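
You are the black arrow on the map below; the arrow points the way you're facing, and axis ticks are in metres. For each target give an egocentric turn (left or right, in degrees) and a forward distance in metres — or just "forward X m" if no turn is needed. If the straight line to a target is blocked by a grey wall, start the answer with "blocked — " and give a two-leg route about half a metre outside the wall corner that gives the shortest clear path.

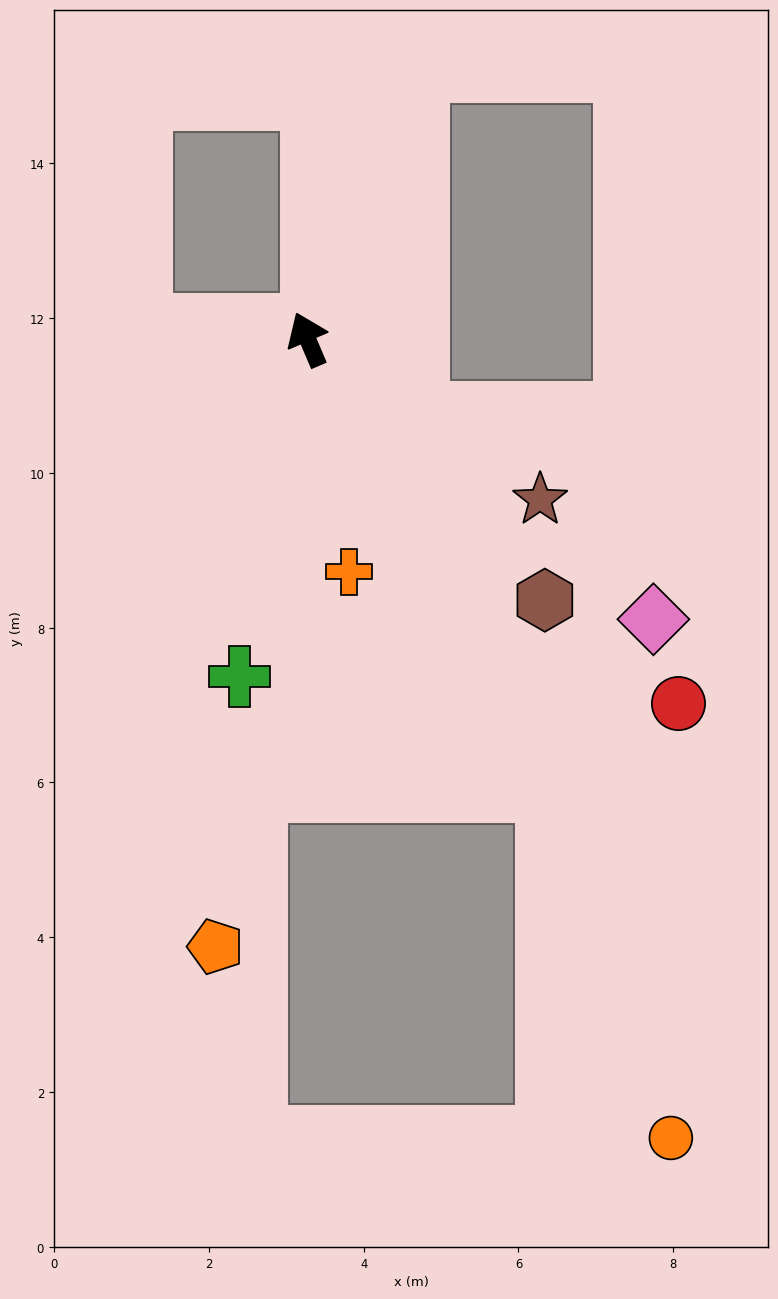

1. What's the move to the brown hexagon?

turn right 161°, forward 4.6 m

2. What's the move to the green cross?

turn left 146°, forward 4.4 m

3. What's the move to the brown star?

turn right 148°, forward 3.6 m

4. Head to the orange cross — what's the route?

turn left 167°, forward 3.0 m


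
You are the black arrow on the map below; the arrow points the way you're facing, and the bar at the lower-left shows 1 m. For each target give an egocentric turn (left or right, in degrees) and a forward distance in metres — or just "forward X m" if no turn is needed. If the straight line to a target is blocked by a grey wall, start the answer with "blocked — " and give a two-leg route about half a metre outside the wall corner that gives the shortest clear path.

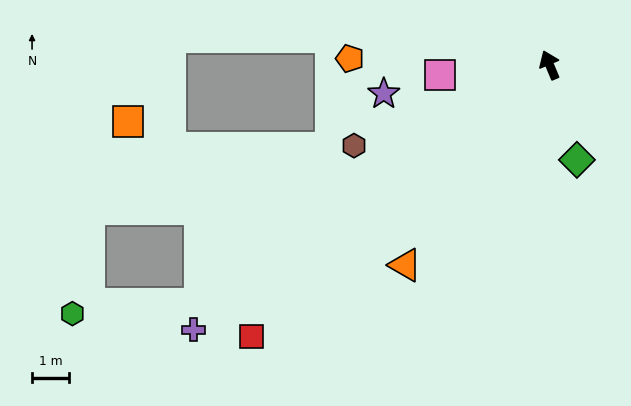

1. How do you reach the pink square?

turn left 73°, forward 3.0 m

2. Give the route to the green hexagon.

blocked — turn left 102°, forward 11.4 m, then turn right 30°, forward 3.4 m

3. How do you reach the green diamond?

turn left 173°, forward 2.7 m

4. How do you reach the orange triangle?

turn left 121°, forward 6.7 m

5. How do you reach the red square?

turn left 110°, forward 10.9 m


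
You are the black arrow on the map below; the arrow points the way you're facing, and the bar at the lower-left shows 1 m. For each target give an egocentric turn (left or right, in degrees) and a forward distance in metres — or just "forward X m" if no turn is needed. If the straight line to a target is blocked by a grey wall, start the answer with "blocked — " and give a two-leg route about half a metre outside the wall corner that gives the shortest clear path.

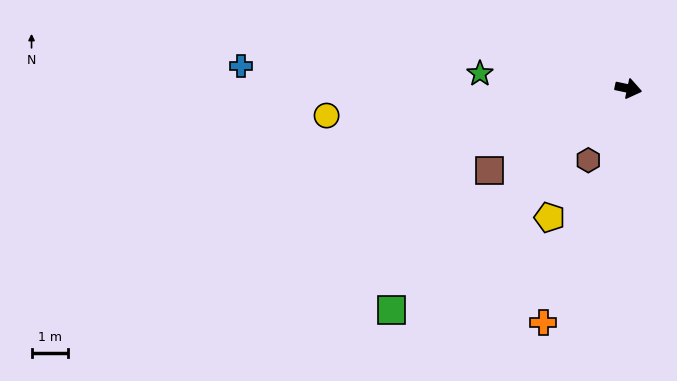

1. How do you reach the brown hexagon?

turn right 107°, forward 2.3 m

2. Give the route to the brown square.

turn right 138°, forward 4.5 m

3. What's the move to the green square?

turn right 125°, forward 9.0 m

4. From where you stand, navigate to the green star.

turn right 174°, forward 4.1 m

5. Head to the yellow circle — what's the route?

turn right 163°, forward 8.4 m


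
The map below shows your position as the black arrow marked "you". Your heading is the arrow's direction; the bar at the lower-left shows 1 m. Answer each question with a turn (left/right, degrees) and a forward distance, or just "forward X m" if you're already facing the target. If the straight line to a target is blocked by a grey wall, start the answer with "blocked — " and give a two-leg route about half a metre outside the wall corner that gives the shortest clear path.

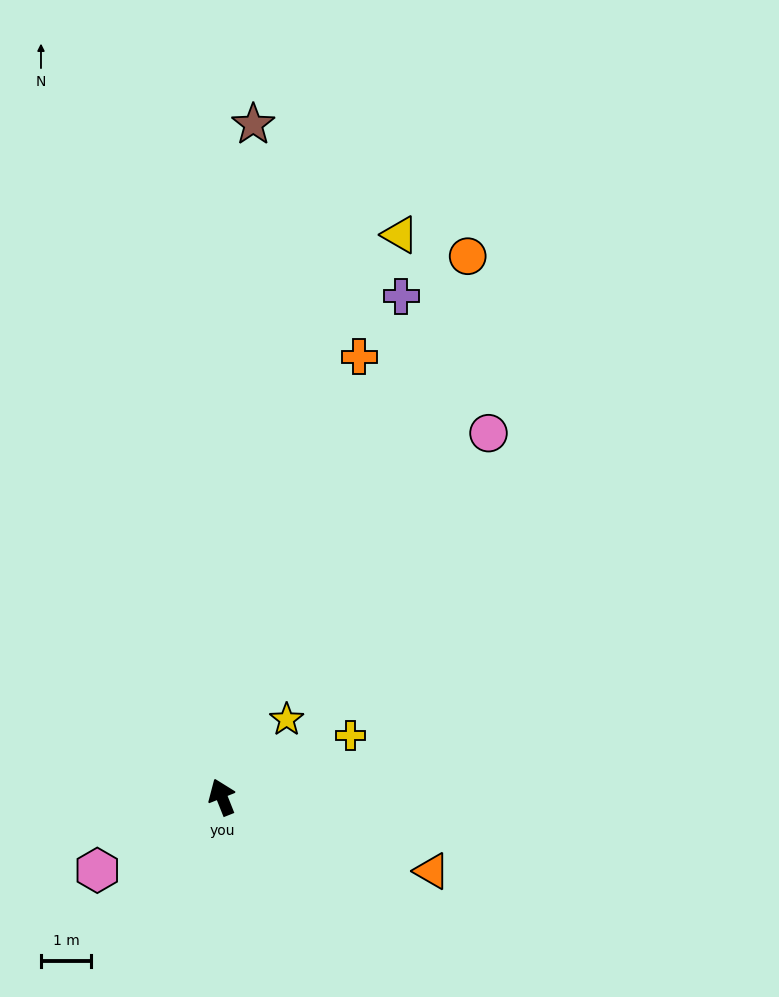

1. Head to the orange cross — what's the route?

turn right 39°, forward 9.3 m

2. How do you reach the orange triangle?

turn right 131°, forward 4.5 m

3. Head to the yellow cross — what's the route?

turn right 86°, forward 2.9 m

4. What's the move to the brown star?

turn right 24°, forward 13.5 m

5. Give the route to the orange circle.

turn right 46°, forward 11.9 m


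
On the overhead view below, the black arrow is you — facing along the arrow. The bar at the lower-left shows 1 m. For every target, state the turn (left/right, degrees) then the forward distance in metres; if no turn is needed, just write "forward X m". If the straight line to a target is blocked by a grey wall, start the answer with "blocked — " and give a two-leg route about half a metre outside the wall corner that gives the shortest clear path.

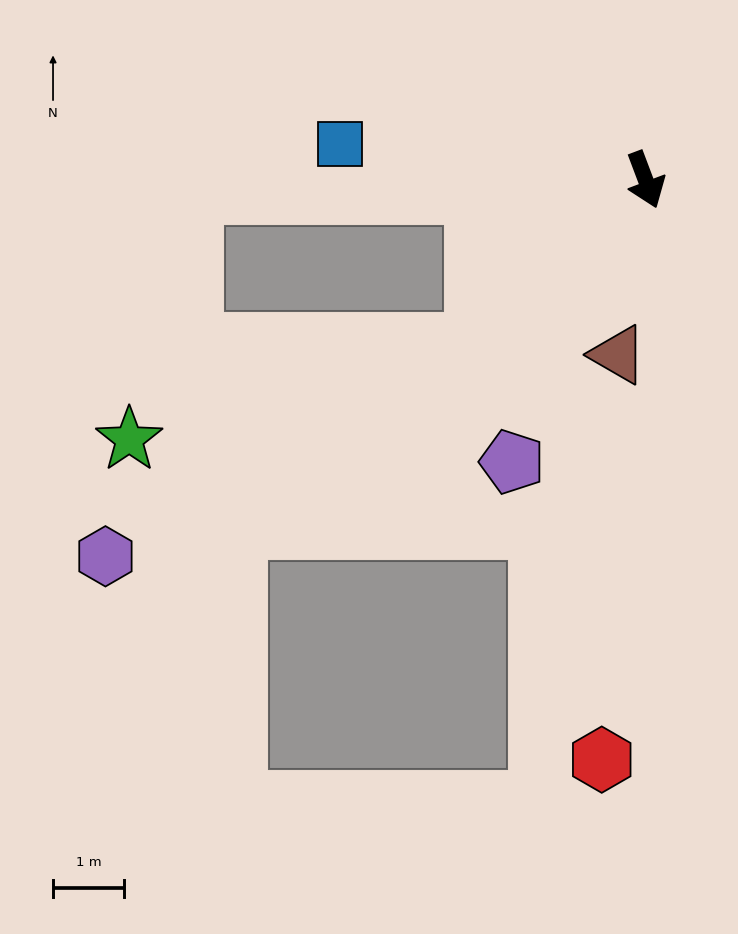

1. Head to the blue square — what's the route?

turn right 117°, forward 4.3 m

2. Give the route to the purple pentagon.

turn right 46°, forward 4.4 m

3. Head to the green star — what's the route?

blocked — turn right 67°, forward 3.3 m, then turn right 28°, forward 5.1 m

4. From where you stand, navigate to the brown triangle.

turn right 30°, forward 2.5 m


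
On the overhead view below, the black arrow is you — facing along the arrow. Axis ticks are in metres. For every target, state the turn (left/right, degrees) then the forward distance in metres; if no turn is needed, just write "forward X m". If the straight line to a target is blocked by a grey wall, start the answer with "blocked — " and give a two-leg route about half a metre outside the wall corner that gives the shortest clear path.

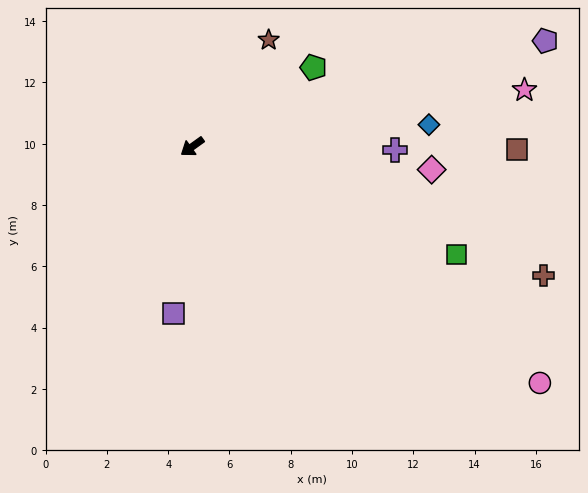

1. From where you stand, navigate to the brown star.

turn right 161°, forward 4.3 m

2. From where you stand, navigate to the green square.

turn left 122°, forward 9.3 m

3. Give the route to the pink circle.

turn left 110°, forward 13.7 m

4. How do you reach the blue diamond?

turn left 150°, forward 7.8 m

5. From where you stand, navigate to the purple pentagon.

turn left 161°, forward 12.0 m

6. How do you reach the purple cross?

turn left 143°, forward 6.6 m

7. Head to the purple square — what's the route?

turn left 48°, forward 5.5 m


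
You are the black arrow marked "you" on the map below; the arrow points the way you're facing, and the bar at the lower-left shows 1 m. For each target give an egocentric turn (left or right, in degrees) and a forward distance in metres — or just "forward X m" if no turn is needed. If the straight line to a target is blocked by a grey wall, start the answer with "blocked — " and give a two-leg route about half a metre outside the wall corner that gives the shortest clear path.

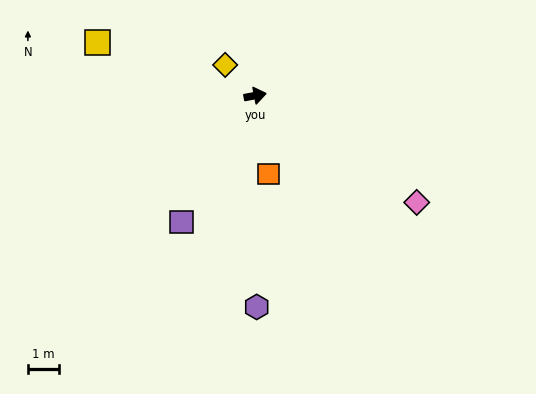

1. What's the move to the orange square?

turn right 91°, forward 2.6 m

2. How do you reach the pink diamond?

turn right 44°, forward 6.3 m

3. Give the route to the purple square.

turn right 131°, forward 4.7 m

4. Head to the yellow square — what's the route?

turn left 150°, forward 5.4 m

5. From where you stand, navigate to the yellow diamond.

turn left 124°, forward 1.4 m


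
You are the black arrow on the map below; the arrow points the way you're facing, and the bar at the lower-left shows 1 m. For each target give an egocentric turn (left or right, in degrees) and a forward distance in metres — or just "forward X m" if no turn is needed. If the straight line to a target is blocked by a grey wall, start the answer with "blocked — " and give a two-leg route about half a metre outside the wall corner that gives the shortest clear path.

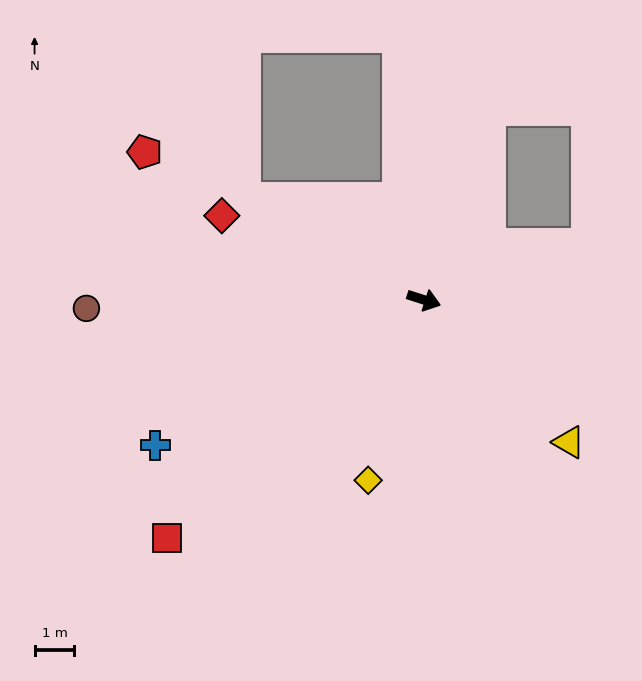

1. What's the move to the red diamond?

turn left 175°, forward 5.5 m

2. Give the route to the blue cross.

turn right 134°, forward 7.7 m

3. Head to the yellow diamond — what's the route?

turn right 89°, forward 4.7 m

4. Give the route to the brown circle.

turn right 161°, forward 8.5 m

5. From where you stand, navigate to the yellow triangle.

turn right 27°, forward 5.1 m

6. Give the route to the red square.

turn right 119°, forward 8.8 m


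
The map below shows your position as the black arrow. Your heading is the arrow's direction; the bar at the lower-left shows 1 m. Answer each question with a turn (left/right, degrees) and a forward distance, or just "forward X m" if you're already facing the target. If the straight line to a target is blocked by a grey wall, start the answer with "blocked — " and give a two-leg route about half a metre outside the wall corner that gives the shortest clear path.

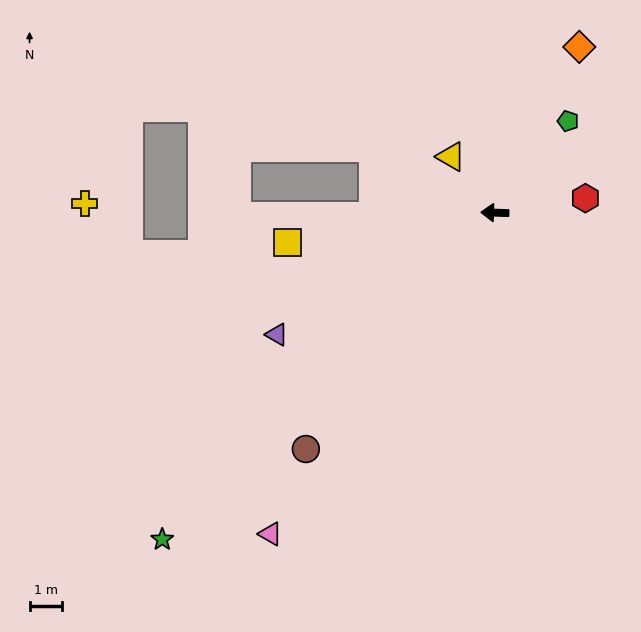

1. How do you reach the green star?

turn left 46°, forward 14.3 m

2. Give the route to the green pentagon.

turn right 127°, forward 3.6 m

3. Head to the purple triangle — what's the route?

turn left 31°, forward 7.7 m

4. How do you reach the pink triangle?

turn left 57°, forward 12.0 m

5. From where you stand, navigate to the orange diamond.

turn right 115°, forward 5.7 m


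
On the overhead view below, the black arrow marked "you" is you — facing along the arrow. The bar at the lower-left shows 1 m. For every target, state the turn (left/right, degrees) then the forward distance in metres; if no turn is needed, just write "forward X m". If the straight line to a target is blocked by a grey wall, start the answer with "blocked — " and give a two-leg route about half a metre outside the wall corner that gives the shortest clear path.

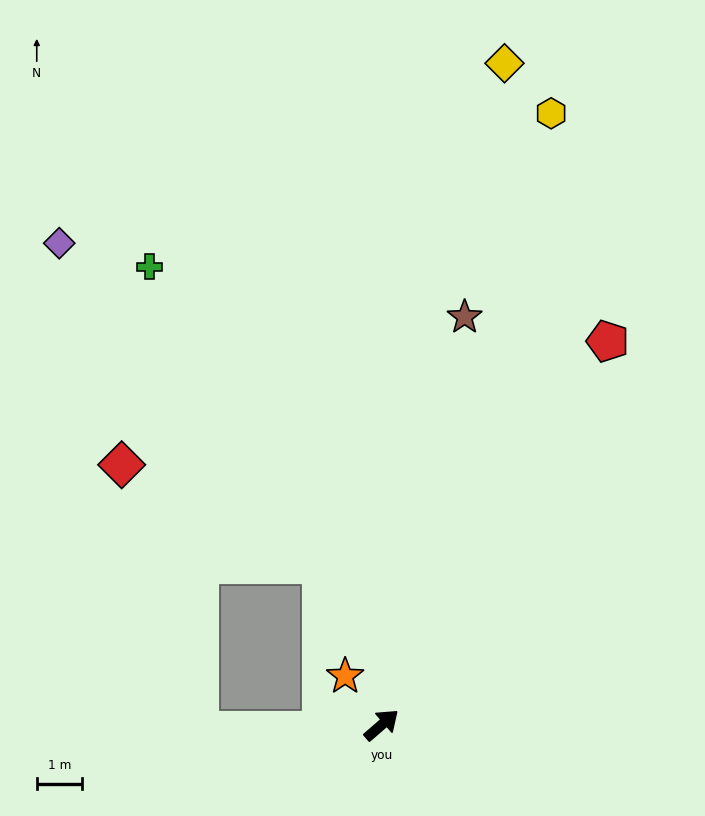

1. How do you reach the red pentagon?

turn left 19°, forward 9.9 m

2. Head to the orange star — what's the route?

turn left 86°, forward 1.3 m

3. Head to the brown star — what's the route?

turn left 38°, forward 9.2 m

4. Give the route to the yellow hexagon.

turn left 34°, forward 14.1 m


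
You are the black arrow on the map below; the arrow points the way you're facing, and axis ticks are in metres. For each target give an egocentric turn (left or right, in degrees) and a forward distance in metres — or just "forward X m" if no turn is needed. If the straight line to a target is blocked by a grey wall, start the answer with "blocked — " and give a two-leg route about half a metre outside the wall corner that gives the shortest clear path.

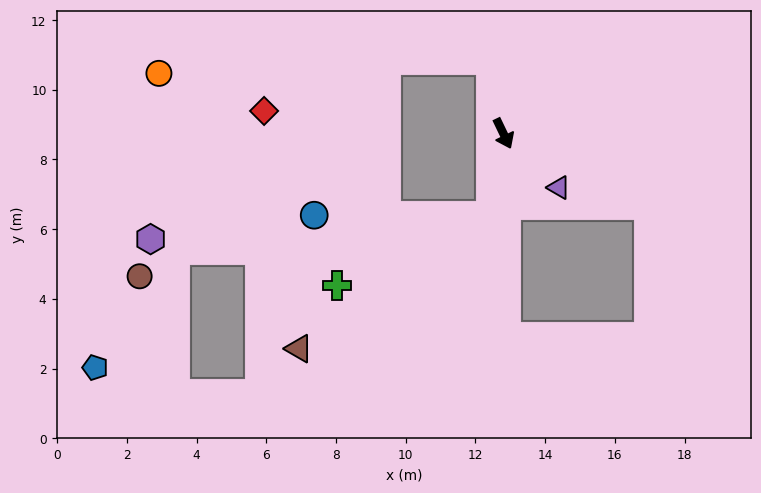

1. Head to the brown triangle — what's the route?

blocked — turn right 34°, forward 2.4 m, then turn right 47°, forward 6.7 m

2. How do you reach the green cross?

blocked — turn right 34°, forward 2.4 m, then turn right 57°, forward 4.8 m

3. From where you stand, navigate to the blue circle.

blocked — turn right 34°, forward 2.4 m, then turn right 82°, forward 5.1 m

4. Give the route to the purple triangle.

turn left 20°, forward 2.2 m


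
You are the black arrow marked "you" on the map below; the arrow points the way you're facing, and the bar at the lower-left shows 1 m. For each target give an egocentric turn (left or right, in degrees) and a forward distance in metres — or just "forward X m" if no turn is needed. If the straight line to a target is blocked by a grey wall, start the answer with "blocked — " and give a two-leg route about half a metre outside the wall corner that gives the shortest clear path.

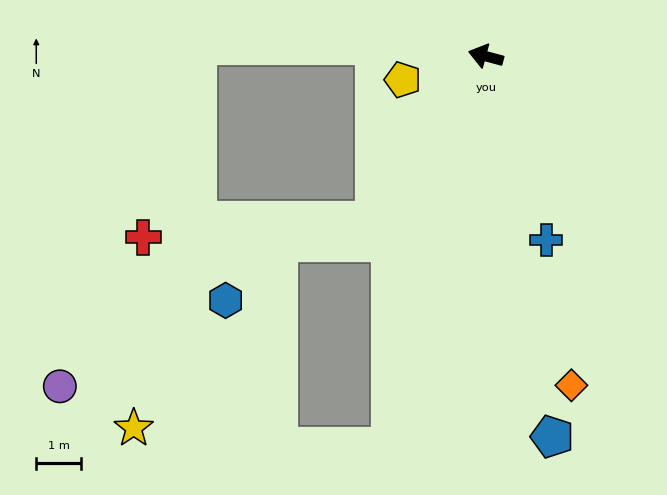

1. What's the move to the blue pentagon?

turn left 115°, forward 8.5 m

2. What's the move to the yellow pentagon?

turn left 31°, forward 1.9 m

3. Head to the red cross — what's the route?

blocked — turn left 71°, forward 4.4 m, then turn right 52°, forward 5.1 m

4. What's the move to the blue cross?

turn left 123°, forward 4.3 m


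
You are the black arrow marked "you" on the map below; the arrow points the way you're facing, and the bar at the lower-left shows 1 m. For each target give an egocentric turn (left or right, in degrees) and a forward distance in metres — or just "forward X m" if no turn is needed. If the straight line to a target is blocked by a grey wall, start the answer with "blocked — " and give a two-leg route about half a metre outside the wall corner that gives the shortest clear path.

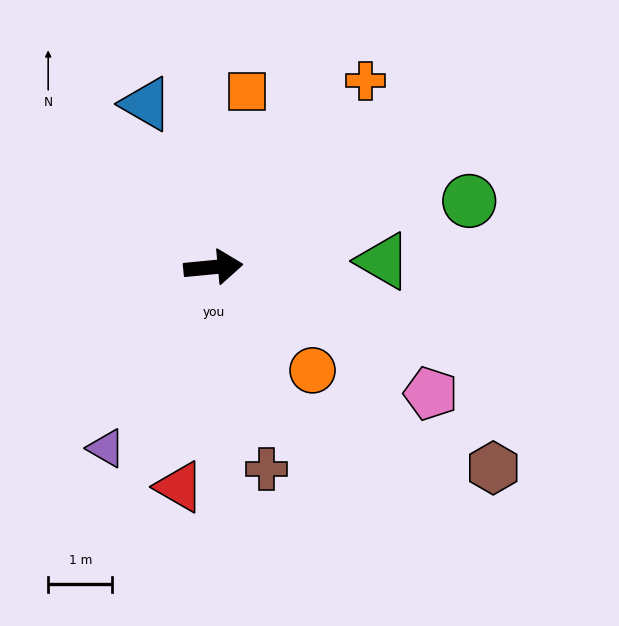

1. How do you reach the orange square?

turn left 74°, forward 2.8 m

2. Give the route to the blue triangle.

turn left 107°, forward 2.8 m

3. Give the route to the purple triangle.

turn right 126°, forward 3.3 m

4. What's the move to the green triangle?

turn right 3°, forward 2.7 m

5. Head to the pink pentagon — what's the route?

turn right 36°, forward 3.9 m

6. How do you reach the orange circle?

turn right 52°, forward 2.2 m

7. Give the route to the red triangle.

turn right 104°, forward 3.5 m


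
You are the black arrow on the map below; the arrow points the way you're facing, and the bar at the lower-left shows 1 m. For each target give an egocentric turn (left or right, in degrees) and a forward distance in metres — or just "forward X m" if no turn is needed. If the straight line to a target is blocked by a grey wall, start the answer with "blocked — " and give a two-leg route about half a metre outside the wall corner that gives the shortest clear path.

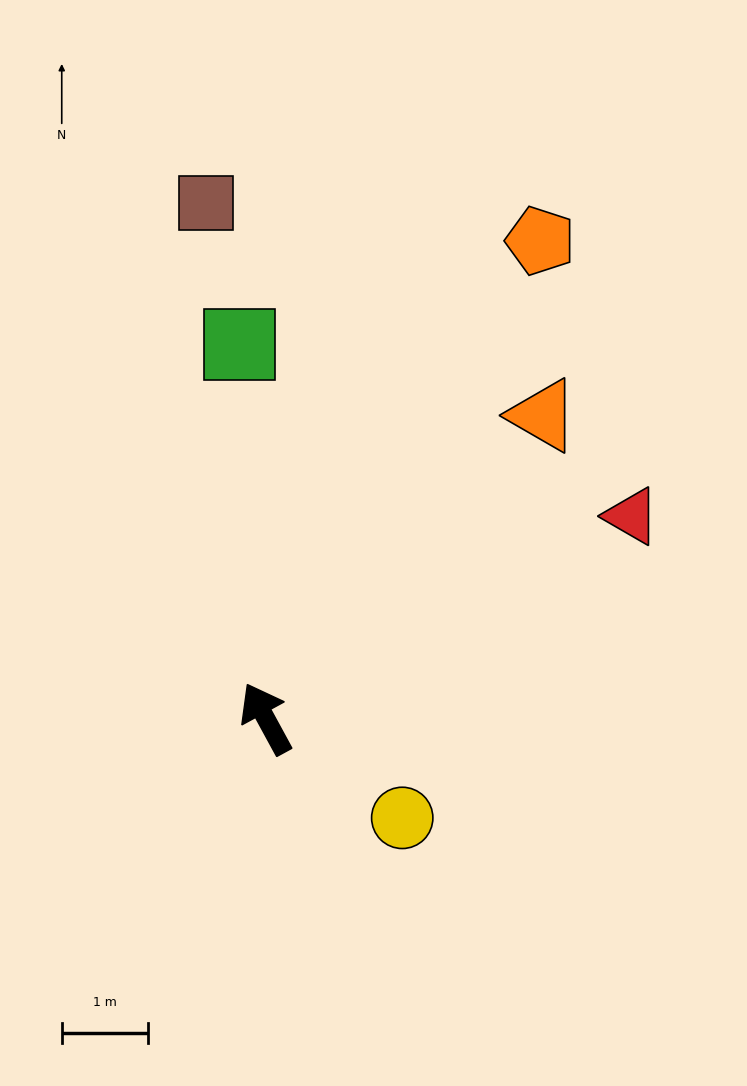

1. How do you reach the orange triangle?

turn right 71°, forward 4.8 m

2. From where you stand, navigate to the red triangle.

turn right 90°, forward 4.8 m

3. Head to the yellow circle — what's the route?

turn right 155°, forward 2.0 m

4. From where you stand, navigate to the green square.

turn right 25°, forward 4.3 m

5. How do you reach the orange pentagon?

turn right 58°, forward 6.4 m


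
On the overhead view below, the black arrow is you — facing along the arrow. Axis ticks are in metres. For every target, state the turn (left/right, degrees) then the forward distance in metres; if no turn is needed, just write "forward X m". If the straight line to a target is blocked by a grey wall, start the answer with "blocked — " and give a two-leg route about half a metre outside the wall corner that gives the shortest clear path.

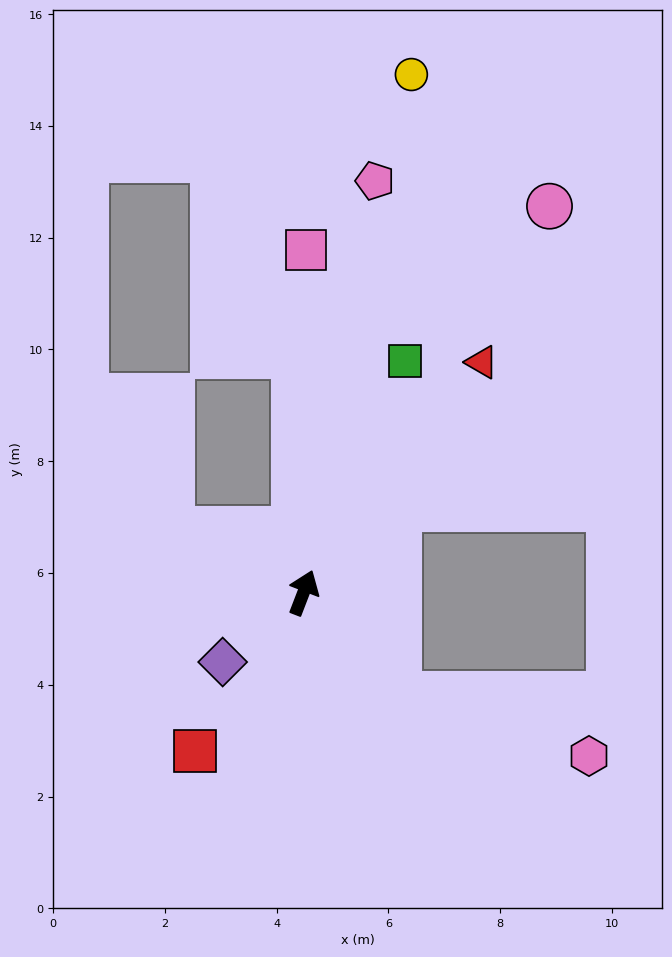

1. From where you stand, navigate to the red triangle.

turn right 17°, forward 5.2 m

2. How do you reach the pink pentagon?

turn left 11°, forward 7.5 m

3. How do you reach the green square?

turn right 3°, forward 4.5 m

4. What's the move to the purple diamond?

turn left 152°, forward 1.9 m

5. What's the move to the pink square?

turn left 21°, forward 6.1 m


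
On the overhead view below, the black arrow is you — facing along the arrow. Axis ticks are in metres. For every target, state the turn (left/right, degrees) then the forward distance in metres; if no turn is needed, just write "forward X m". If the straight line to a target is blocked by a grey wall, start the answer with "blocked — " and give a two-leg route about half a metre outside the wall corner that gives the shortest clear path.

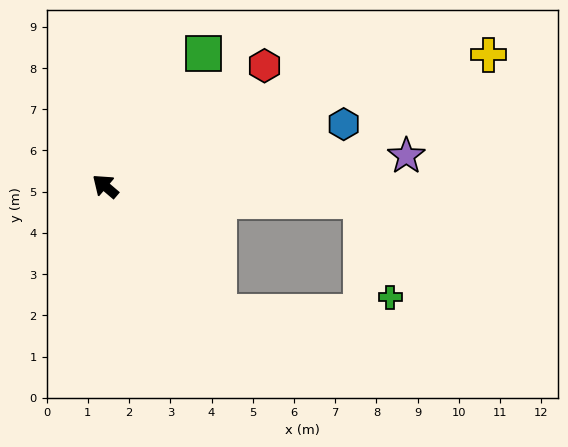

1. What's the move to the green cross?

blocked — turn right 143°, forward 6.2 m, then turn right 70°, forward 2.4 m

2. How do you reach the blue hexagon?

turn right 125°, forward 6.0 m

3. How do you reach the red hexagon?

turn right 103°, forward 4.8 m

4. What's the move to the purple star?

turn right 134°, forward 7.3 m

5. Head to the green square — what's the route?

turn right 86°, forward 4.0 m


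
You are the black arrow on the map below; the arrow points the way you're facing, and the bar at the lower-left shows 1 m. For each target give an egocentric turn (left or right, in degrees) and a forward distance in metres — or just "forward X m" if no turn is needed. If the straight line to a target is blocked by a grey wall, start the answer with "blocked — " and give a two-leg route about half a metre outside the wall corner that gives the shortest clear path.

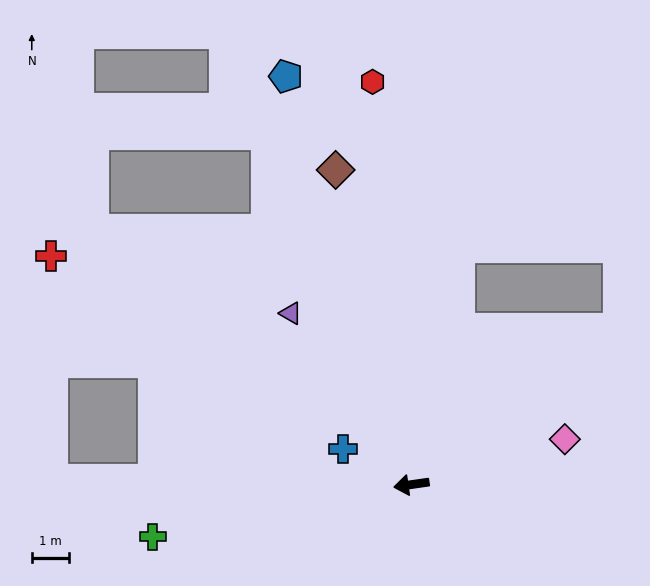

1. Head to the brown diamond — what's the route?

turn right 85°, forward 8.7 m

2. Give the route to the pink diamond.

turn right 172°, forward 4.3 m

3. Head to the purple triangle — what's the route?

turn right 63°, forward 5.6 m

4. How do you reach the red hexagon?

turn right 93°, forward 10.8 m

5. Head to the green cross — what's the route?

turn left 3°, forward 7.1 m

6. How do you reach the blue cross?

turn right 36°, forward 2.1 m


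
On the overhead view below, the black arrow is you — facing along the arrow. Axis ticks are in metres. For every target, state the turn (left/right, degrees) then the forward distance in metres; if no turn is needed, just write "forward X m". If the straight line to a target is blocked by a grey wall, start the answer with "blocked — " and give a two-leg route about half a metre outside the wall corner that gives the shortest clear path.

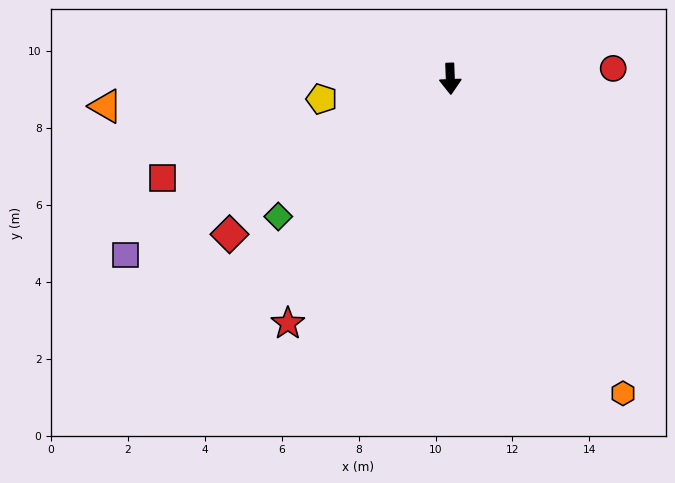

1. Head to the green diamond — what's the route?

turn right 53°, forward 5.7 m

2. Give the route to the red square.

turn right 73°, forward 7.9 m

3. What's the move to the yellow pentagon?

turn right 83°, forward 3.4 m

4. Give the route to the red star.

turn right 36°, forward 7.6 m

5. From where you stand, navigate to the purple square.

turn right 64°, forward 9.6 m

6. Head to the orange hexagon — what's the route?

turn left 27°, forward 9.3 m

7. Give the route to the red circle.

turn left 92°, forward 4.2 m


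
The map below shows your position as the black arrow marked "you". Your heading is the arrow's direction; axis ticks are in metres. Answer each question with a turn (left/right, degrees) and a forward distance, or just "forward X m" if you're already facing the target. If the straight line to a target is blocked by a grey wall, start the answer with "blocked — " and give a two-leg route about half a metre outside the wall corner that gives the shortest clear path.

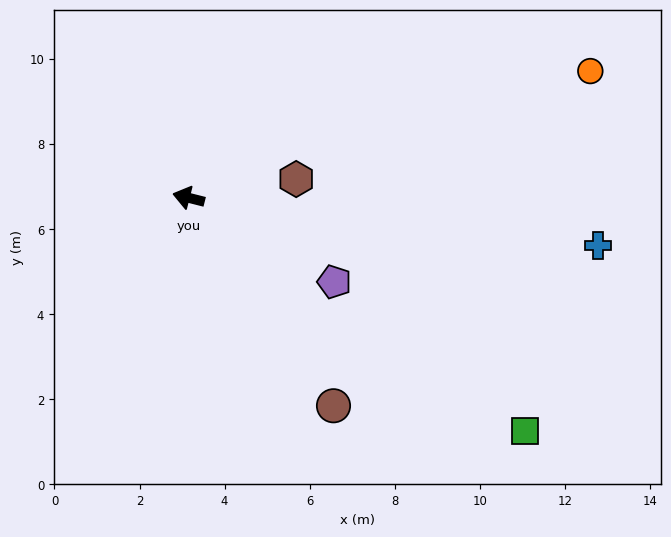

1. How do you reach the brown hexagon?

turn right 156°, forward 2.6 m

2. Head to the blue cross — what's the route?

turn right 172°, forward 9.7 m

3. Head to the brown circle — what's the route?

turn left 139°, forward 6.0 m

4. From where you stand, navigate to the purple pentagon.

turn left 164°, forward 4.0 m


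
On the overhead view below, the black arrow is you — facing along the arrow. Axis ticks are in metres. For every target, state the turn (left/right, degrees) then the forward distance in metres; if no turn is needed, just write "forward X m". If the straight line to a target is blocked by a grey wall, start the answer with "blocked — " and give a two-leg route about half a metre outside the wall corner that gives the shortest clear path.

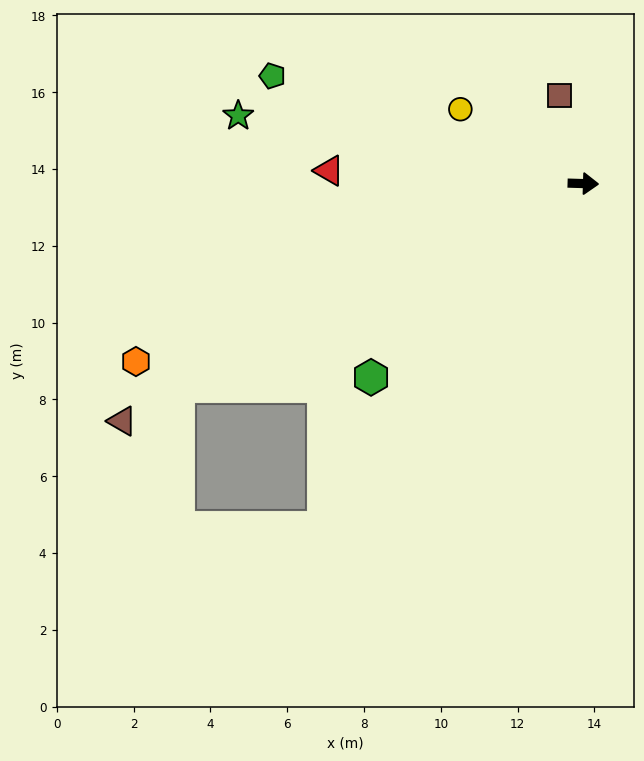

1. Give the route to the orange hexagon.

turn right 157°, forward 12.5 m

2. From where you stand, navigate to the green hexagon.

turn right 136°, forward 7.5 m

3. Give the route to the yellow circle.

turn left 151°, forward 3.7 m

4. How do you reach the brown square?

turn left 107°, forward 2.4 m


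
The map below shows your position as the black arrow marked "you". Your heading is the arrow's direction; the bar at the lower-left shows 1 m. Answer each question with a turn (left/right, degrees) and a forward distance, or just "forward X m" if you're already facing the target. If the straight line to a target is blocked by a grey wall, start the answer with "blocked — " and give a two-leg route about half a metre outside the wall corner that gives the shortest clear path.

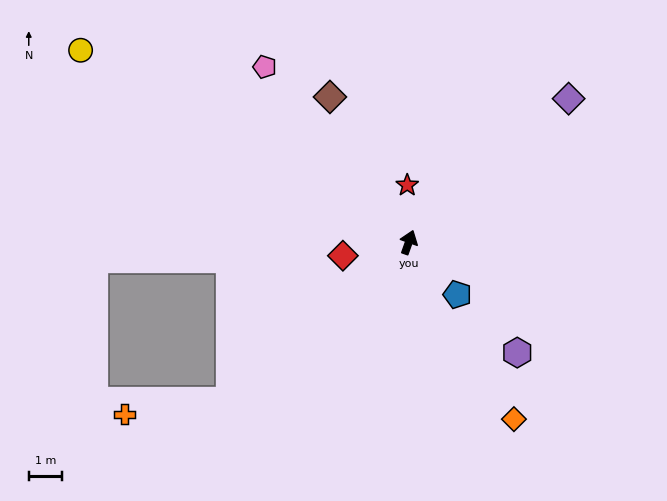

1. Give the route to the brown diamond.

turn left 48°, forward 5.0 m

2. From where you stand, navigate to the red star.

turn left 21°, forward 1.7 m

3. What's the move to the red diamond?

turn left 121°, forward 2.0 m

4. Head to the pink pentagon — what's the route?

turn left 59°, forward 6.9 m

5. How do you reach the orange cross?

blocked — turn left 151°, forward 7.2 m, then turn right 34°, forward 3.2 m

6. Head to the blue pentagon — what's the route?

turn right 118°, forward 2.2 m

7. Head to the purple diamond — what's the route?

turn right 28°, forward 6.5 m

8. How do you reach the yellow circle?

turn left 79°, forward 11.5 m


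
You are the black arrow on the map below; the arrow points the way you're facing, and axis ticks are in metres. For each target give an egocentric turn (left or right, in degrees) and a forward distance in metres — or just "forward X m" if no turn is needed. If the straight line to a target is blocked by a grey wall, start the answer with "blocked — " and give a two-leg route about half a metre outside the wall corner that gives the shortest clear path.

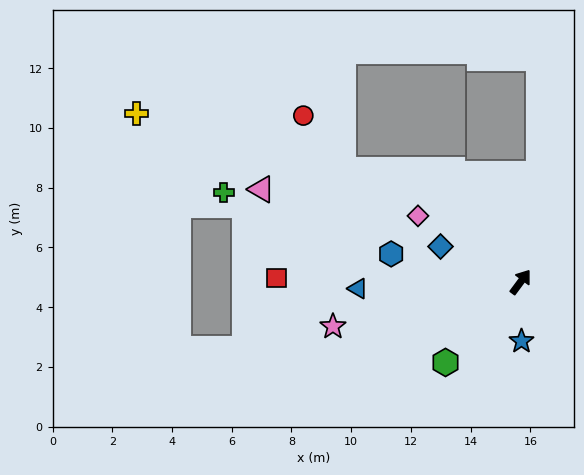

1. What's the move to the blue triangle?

turn left 129°, forward 5.5 m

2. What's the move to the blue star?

turn right 143°, forward 2.0 m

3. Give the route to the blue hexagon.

turn left 114°, forward 4.4 m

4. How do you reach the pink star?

turn left 140°, forward 6.5 m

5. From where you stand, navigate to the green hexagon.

turn left 174°, forward 3.7 m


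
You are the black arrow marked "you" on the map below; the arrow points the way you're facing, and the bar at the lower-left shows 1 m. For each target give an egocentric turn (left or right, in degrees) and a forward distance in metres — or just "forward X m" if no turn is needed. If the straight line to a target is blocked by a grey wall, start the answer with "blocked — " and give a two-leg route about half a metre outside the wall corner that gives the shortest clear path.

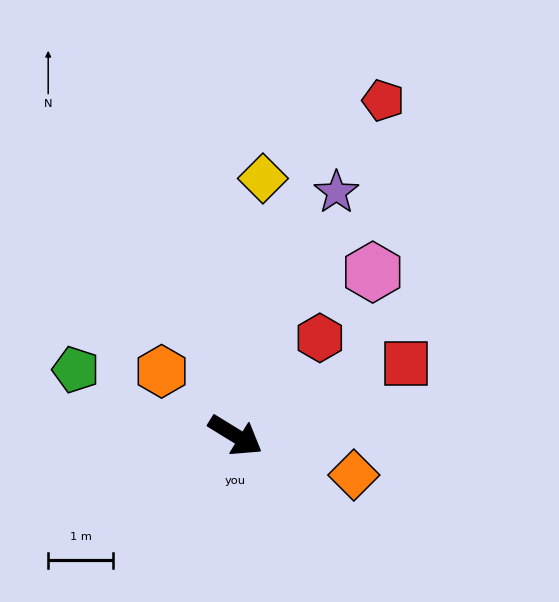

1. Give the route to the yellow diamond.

turn left 116°, forward 4.0 m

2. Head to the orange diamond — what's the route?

turn left 13°, forward 1.9 m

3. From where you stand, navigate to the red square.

turn left 55°, forward 2.8 m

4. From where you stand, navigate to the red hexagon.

turn left 81°, forward 2.0 m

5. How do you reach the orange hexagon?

turn left 171°, forward 1.5 m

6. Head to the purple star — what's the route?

turn left 99°, forward 4.0 m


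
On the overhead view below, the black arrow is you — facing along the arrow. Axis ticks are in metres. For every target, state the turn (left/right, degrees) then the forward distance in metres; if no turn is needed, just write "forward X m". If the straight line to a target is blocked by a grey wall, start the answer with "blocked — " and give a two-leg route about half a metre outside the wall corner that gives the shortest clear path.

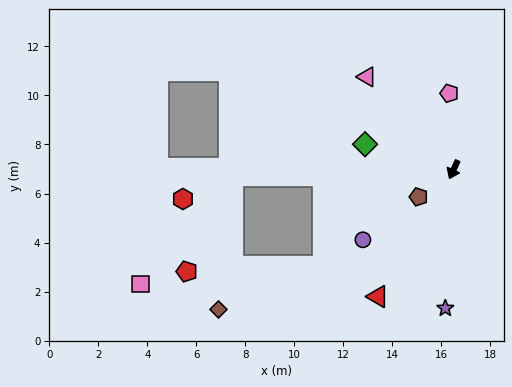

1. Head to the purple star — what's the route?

turn left 21°, forward 5.7 m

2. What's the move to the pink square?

blocked — turn right 64°, forward 9.0 m, then turn left 48°, forward 5.8 m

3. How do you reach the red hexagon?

blocked — turn right 64°, forward 9.0 m, then turn left 24°, forward 2.2 m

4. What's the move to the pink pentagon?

turn right 152°, forward 3.1 m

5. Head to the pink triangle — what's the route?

turn right 112°, forward 5.2 m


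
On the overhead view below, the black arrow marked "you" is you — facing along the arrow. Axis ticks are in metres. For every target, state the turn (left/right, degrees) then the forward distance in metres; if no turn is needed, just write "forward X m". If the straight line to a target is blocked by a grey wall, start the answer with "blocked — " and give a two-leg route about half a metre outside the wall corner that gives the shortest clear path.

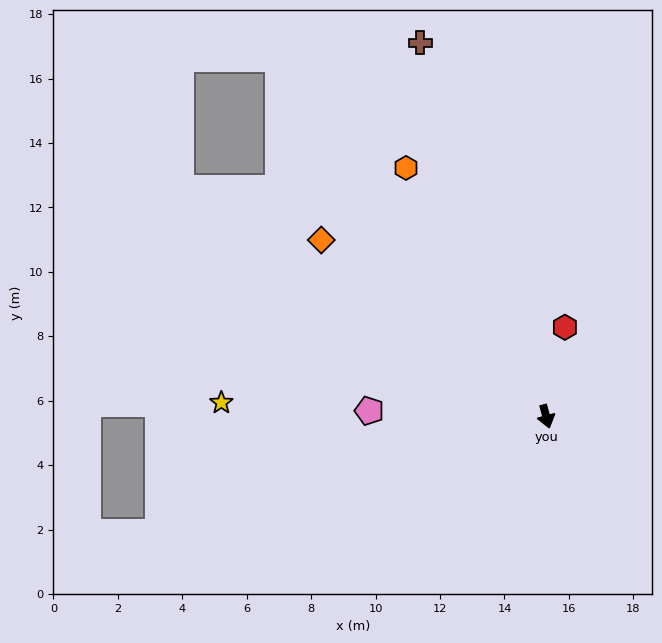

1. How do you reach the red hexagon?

turn left 153°, forward 2.8 m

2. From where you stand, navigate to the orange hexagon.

turn right 166°, forward 8.9 m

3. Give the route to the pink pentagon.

turn right 107°, forward 5.5 m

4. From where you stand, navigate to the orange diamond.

turn right 143°, forward 8.9 m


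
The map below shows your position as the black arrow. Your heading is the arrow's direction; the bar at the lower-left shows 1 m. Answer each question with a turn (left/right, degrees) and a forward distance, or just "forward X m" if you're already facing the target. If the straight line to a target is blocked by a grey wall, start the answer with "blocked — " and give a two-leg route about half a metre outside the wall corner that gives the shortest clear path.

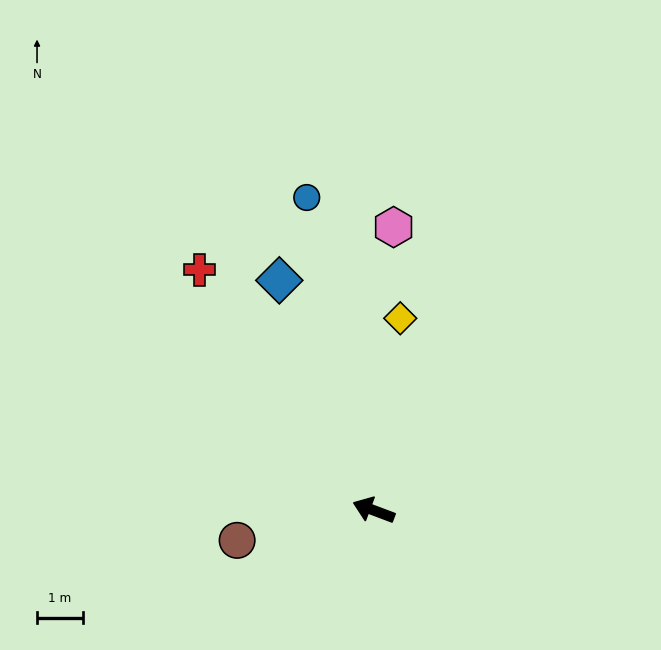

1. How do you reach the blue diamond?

turn right 47°, forward 5.4 m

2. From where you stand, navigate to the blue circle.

turn right 57°, forward 7.0 m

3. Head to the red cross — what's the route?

turn right 33°, forward 6.5 m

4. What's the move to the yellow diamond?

turn right 77°, forward 4.2 m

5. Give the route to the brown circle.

turn left 33°, forward 3.1 m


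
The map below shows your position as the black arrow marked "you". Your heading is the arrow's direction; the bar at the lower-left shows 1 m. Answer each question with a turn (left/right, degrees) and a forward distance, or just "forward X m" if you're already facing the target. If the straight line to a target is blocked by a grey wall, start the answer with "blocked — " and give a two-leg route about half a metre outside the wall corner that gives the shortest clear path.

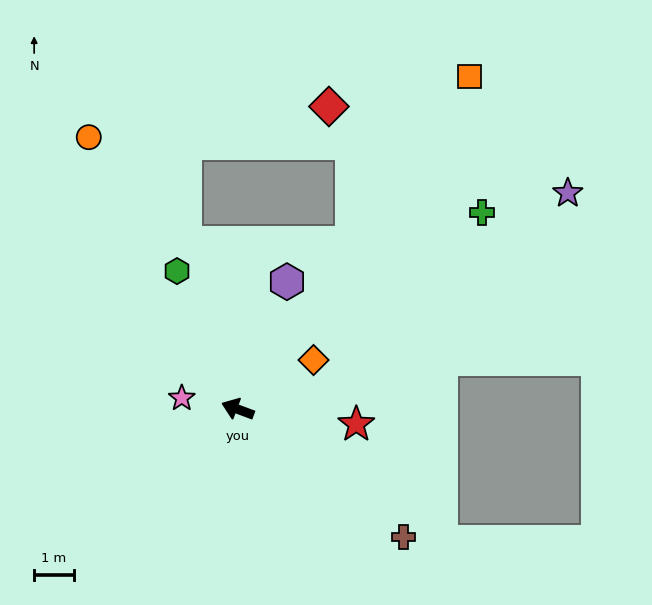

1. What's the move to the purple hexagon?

turn right 91°, forward 3.5 m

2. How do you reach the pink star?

turn left 9°, forward 1.4 m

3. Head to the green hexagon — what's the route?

turn right 46°, forward 3.8 m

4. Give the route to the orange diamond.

turn right 127°, forward 2.3 m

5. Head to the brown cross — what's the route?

turn left 163°, forward 5.3 m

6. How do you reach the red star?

turn right 167°, forward 3.0 m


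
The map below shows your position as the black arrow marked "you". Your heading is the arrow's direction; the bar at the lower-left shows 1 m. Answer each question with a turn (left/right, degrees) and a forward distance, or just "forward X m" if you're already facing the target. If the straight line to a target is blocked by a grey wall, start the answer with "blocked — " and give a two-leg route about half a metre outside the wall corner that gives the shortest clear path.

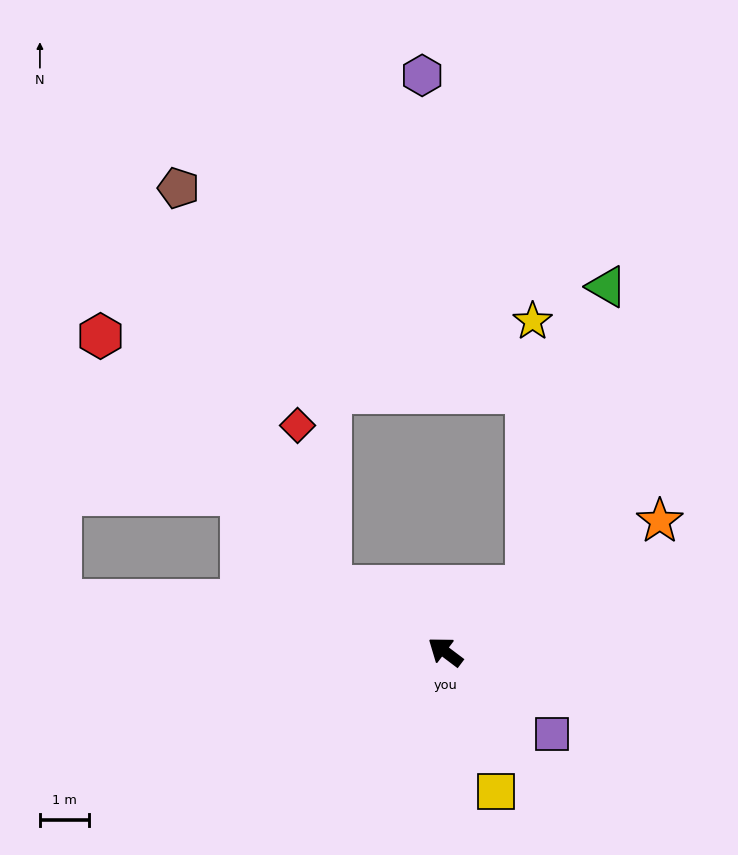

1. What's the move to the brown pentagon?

blocked — turn left 7°, forward 2.7 m, then turn right 39°, forward 8.7 m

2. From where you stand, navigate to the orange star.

turn right 112°, forward 5.1 m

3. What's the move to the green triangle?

blocked — turn right 104°, forward 2.1 m, then turn left 36°, forward 6.3 m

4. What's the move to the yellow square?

turn left 147°, forward 3.0 m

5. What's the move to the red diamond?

blocked — turn left 7°, forward 2.7 m, then turn right 48°, forward 3.3 m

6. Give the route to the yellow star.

blocked — turn right 104°, forward 2.1 m, then turn left 50°, forward 5.4 m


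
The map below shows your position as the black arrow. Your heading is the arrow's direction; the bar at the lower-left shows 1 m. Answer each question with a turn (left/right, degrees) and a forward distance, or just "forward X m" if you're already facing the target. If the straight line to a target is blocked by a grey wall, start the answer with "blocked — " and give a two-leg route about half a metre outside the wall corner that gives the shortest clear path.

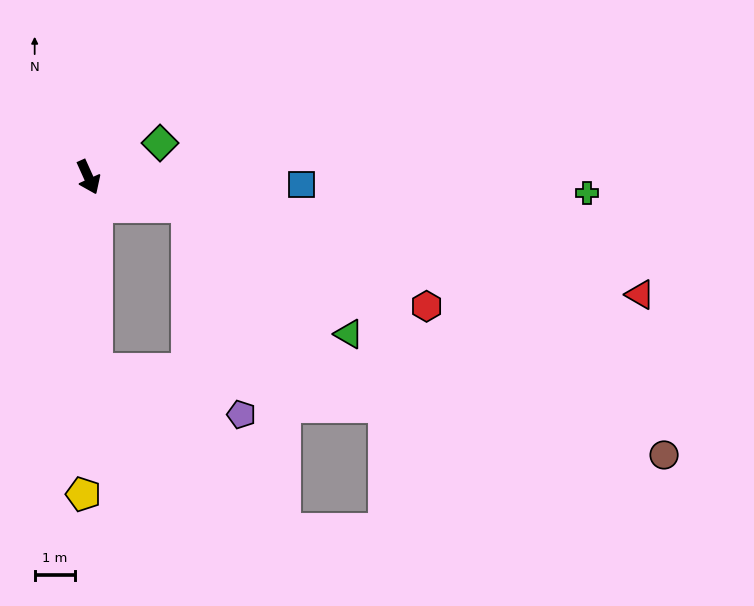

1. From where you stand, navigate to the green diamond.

turn left 91°, forward 2.0 m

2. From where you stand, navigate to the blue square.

turn left 64°, forward 5.3 m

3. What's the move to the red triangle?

turn left 54°, forward 14.0 m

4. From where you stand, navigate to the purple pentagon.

blocked — turn left 50°, forward 2.6 m, then turn right 60°, forward 5.4 m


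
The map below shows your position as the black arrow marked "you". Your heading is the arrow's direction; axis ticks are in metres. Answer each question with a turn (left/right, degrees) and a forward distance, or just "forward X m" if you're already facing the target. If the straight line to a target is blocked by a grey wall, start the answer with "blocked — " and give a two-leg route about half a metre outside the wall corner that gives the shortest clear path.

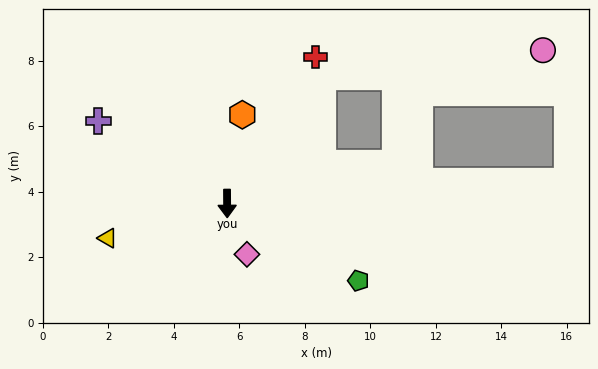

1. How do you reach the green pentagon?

turn left 59°, forward 4.6 m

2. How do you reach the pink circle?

blocked — turn left 143°, forward 4.8 m, then turn right 47°, forward 6.8 m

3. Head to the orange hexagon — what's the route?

turn left 170°, forward 2.8 m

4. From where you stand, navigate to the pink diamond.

turn left 21°, forward 1.7 m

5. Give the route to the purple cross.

turn right 123°, forward 4.7 m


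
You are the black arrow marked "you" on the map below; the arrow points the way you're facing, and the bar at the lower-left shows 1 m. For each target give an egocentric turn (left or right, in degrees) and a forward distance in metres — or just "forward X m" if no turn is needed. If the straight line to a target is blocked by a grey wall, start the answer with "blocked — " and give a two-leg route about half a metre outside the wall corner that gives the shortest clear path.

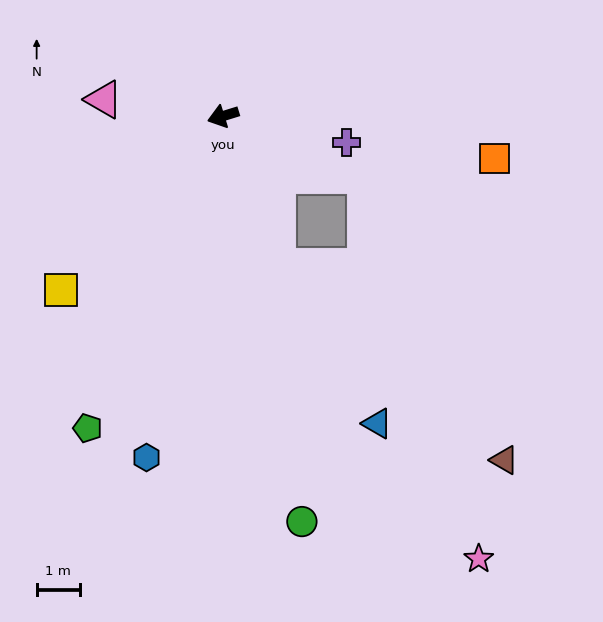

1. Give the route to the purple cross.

turn left 151°, forward 2.9 m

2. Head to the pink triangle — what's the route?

turn right 25°, forward 2.8 m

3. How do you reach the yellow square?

turn left 30°, forward 5.5 m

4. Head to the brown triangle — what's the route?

blocked — turn left 93°, forward 3.7 m, then turn left 29°, forward 6.9 m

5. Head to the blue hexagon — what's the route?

turn left 60°, forward 8.1 m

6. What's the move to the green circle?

turn left 84°, forward 9.6 m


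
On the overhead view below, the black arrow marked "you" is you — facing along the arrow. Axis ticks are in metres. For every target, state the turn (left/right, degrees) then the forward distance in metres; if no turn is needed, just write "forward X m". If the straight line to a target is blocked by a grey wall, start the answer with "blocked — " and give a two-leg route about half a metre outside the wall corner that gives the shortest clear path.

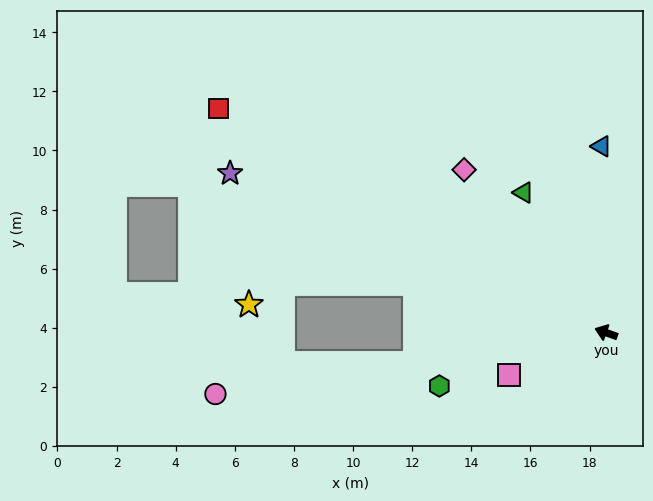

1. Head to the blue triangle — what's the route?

turn right 69°, forward 6.3 m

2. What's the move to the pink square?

turn left 43°, forward 3.6 m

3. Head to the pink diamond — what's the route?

turn right 29°, forward 7.3 m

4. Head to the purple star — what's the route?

turn right 3°, forward 13.8 m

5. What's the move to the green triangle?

turn right 40°, forward 5.5 m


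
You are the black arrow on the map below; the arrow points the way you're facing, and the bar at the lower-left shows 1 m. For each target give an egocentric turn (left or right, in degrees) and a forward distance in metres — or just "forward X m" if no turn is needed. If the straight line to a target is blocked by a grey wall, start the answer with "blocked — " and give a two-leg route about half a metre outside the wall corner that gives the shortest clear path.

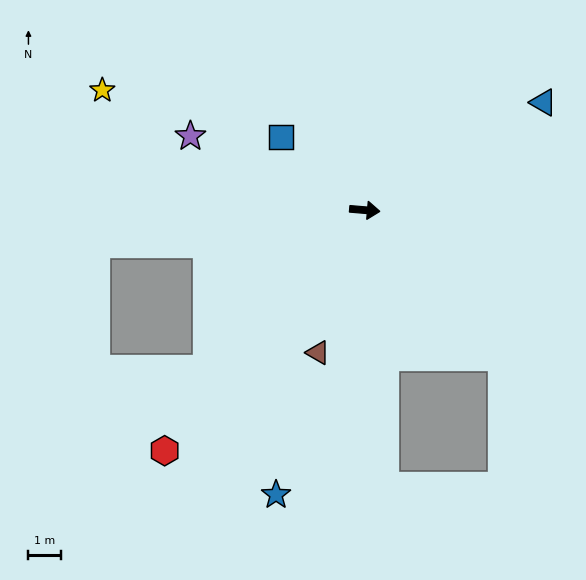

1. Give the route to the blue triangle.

turn left 36°, forward 6.4 m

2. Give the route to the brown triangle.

turn right 103°, forward 4.6 m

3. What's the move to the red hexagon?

turn right 125°, forward 9.6 m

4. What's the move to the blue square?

turn left 144°, forward 3.4 m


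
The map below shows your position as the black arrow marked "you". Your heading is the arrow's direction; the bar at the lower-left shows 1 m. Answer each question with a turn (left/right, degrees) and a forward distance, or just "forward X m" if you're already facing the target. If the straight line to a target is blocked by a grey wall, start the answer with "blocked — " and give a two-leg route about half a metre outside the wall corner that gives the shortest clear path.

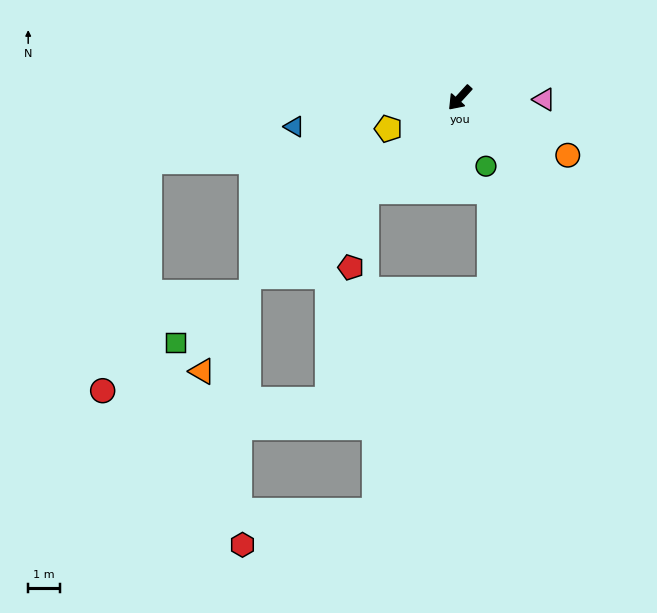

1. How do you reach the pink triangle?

turn left 131°, forward 2.6 m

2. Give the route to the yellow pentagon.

turn right 24°, forward 2.4 m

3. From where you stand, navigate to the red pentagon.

blocked — turn right 3°, forward 4.1 m, then turn left 34°, forward 2.4 m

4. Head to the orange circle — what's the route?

turn left 104°, forward 3.8 m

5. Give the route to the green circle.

turn left 63°, forward 2.3 m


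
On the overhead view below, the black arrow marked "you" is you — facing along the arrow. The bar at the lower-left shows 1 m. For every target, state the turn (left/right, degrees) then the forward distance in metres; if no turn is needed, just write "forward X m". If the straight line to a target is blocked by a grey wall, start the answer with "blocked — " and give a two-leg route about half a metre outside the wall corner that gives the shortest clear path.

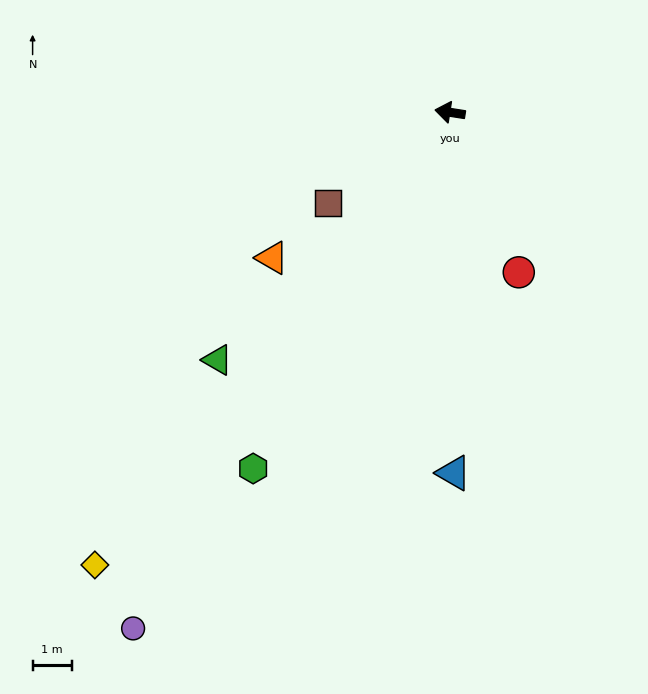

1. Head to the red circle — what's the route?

turn left 122°, forward 4.4 m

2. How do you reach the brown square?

turn left 46°, forward 3.9 m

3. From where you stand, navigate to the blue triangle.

turn left 99°, forward 9.2 m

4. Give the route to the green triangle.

turn left 56°, forward 8.6 m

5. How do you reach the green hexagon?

turn left 70°, forward 10.3 m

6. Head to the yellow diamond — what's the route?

turn left 61°, forward 14.6 m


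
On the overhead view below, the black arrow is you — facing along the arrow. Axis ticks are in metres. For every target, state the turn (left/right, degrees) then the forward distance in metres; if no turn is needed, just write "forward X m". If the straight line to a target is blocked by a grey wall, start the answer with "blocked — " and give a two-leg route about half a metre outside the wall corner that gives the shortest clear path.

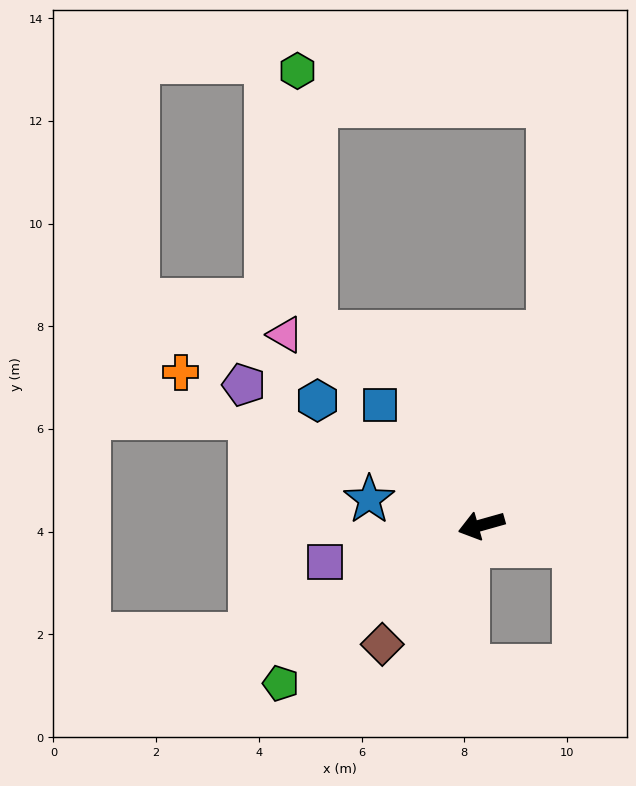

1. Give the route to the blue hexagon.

turn right 53°, forward 4.0 m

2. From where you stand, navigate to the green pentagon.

turn left 23°, forward 5.0 m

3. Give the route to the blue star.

turn right 29°, forward 2.2 m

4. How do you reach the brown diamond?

turn left 35°, forward 3.0 m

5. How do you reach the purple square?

turn right 2°, forward 3.1 m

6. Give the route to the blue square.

turn right 66°, forward 3.1 m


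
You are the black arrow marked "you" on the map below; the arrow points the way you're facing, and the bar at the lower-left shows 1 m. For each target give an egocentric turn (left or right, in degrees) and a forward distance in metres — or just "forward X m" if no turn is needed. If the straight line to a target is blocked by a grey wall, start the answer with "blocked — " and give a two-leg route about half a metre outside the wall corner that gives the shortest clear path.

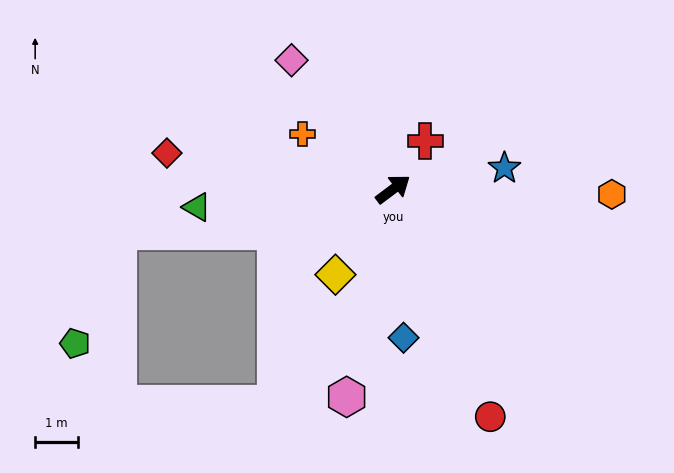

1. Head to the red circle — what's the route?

turn right 104°, forward 5.7 m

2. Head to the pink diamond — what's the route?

turn left 91°, forward 3.8 m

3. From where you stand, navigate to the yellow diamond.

turn right 161°, forward 2.4 m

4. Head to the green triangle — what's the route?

turn left 148°, forward 4.6 m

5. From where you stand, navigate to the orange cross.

turn left 112°, forward 2.5 m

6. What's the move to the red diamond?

turn left 134°, forward 5.3 m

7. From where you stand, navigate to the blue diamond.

turn right 123°, forward 3.5 m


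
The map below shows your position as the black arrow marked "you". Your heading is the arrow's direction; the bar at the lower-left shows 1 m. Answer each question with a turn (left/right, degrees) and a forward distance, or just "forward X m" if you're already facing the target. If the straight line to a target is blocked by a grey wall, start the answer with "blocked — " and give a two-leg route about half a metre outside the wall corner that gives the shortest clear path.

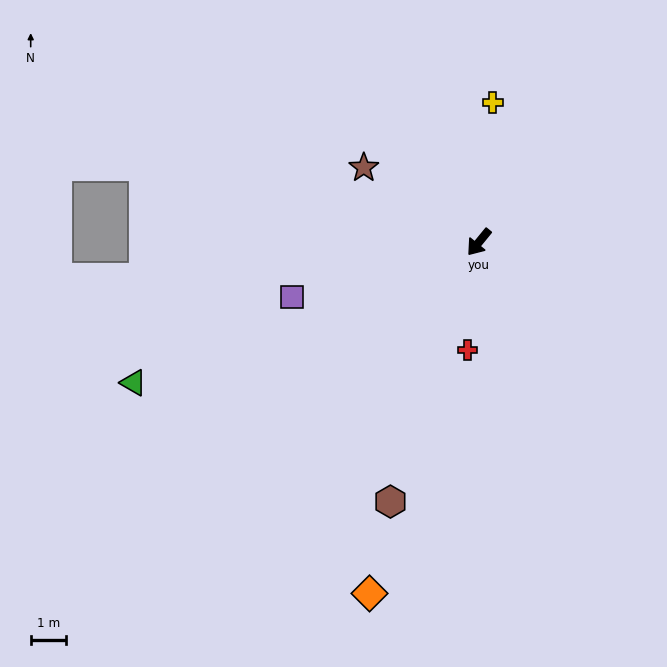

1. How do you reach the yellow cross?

turn right 146°, forward 4.0 m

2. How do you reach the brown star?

turn right 84°, forward 3.9 m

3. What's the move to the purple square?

turn right 34°, forward 5.5 m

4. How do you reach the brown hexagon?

turn left 20°, forward 7.8 m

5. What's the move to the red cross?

turn left 33°, forward 3.1 m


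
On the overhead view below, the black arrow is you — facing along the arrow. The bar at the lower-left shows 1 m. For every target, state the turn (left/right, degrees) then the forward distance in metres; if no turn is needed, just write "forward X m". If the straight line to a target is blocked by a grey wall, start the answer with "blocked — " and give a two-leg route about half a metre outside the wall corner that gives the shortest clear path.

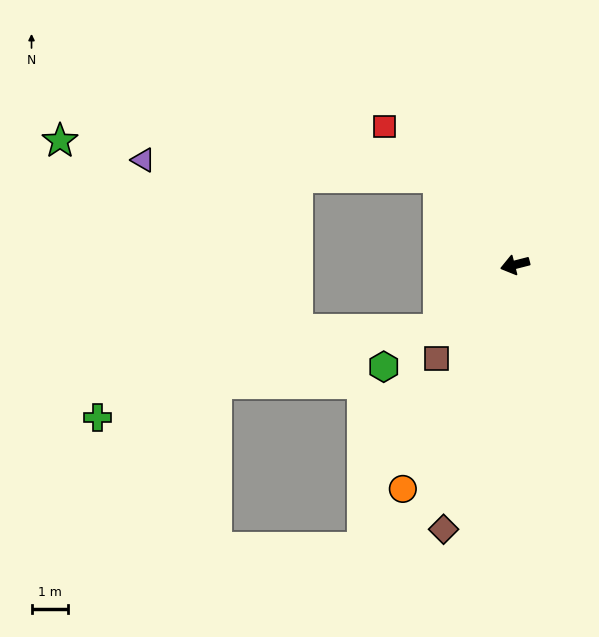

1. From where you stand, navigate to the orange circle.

turn left 49°, forward 7.0 m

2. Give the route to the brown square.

turn left 35°, forward 3.4 m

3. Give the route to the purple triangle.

blocked — turn right 63°, forward 3.2 m, then turn left 45°, forward 8.2 m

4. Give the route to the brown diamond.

turn left 60°, forward 7.6 m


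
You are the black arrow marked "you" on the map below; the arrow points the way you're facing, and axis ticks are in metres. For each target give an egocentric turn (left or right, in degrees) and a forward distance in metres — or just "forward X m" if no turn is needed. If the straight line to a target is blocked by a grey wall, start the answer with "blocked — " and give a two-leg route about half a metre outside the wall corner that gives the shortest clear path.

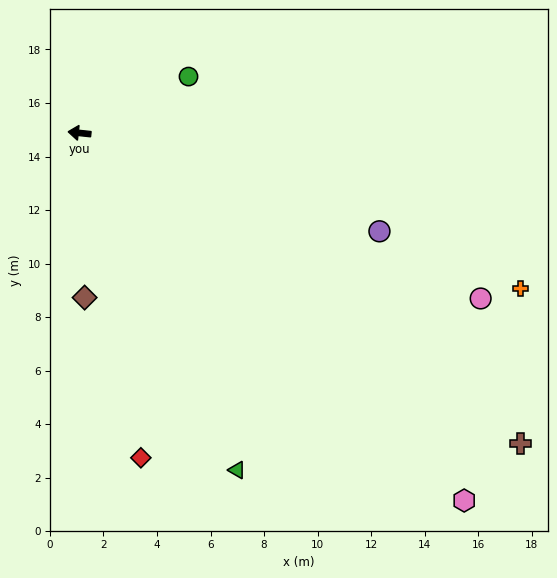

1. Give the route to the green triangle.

turn left 121°, forward 13.9 m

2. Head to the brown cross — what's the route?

turn left 151°, forward 20.2 m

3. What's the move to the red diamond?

turn left 107°, forward 12.3 m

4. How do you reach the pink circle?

turn left 164°, forward 16.2 m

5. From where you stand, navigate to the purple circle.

turn left 168°, forward 11.8 m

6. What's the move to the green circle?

turn right 147°, forward 4.6 m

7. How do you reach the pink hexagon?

turn left 142°, forward 19.9 m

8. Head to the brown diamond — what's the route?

turn left 98°, forward 6.2 m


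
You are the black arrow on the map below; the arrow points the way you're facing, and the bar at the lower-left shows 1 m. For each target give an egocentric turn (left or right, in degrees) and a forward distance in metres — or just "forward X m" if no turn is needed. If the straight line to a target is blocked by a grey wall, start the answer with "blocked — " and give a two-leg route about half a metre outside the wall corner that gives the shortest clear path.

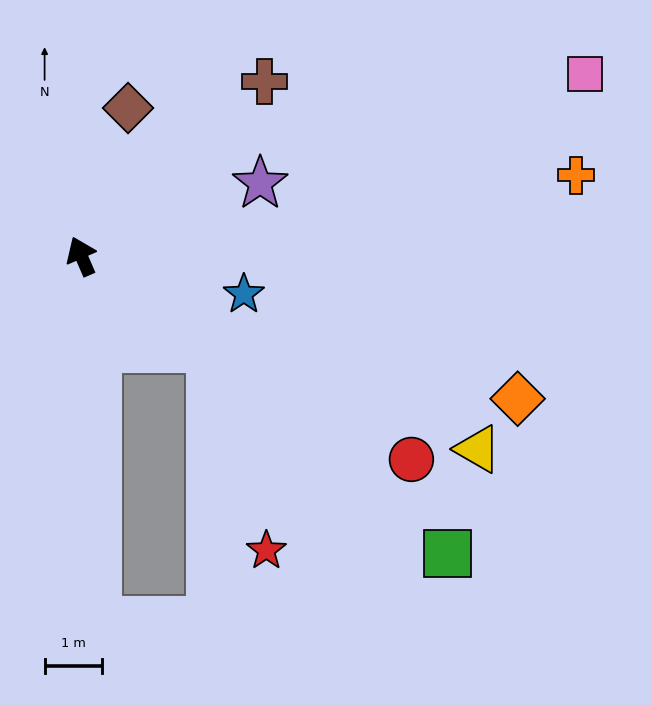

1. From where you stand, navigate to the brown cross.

turn right 70°, forward 4.4 m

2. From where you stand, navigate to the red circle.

turn right 145°, forward 6.8 m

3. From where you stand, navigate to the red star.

blocked — turn right 149°, forward 2.8 m, then turn right 39°, forward 3.7 m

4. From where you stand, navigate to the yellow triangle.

turn right 139°, forward 7.7 m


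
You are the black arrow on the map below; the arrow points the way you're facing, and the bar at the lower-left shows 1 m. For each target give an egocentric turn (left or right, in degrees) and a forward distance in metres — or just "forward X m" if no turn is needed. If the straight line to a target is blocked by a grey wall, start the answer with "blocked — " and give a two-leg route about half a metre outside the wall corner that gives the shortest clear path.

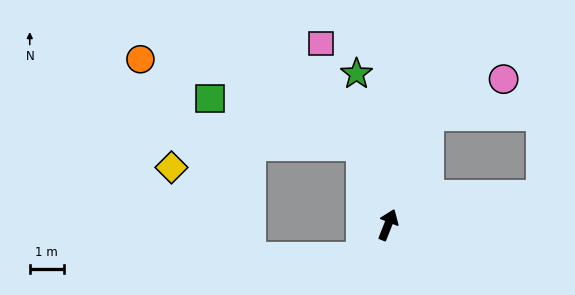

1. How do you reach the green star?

turn left 33°, forward 4.6 m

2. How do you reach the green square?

blocked — turn left 42°, forward 2.4 m, then turn left 52°, forward 4.7 m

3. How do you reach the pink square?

turn left 42°, forward 5.7 m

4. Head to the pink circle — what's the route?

blocked — forward 3.4 m, then turn right 41°, forward 2.4 m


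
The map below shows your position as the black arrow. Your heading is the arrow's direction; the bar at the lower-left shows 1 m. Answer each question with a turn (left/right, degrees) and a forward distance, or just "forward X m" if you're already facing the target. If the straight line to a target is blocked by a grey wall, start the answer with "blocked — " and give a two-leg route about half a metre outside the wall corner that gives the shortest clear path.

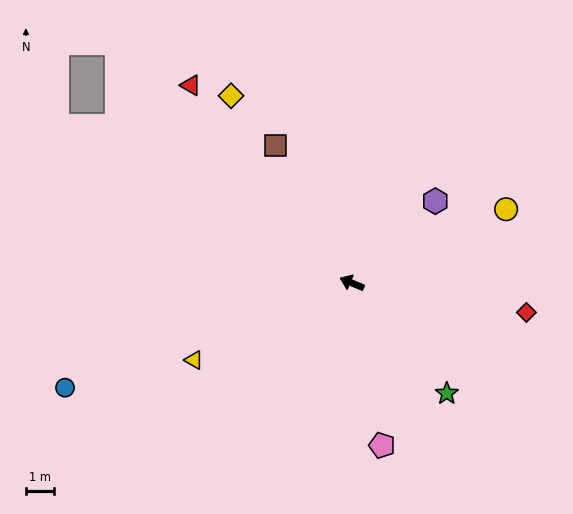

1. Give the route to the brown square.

turn right 38°, forward 5.6 m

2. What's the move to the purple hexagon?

turn right 113°, forward 4.2 m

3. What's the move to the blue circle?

turn left 43°, forward 11.0 m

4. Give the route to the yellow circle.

turn right 132°, forward 6.1 m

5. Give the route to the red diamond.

turn right 167°, forward 6.3 m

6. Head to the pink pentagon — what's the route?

turn left 123°, forward 5.9 m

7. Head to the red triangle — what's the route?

turn right 28°, forward 9.1 m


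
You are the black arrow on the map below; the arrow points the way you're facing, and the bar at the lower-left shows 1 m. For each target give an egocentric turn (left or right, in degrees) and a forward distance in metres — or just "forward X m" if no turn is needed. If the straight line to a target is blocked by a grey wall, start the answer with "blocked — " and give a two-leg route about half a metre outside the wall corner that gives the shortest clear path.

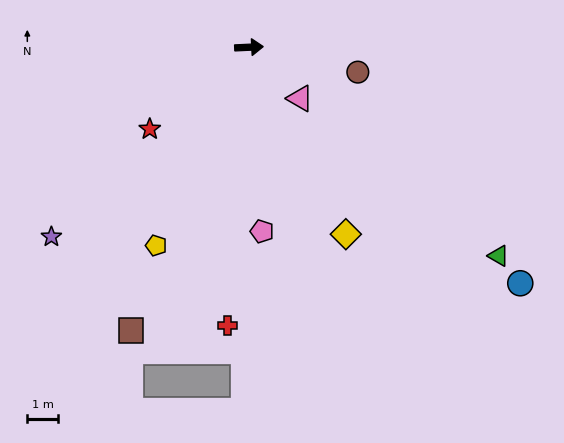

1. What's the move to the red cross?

turn right 97°, forward 9.2 m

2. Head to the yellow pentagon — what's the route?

turn right 118°, forward 7.2 m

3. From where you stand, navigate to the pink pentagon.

turn right 89°, forward 6.1 m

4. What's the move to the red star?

turn right 143°, forward 4.2 m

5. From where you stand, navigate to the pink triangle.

turn right 48°, forward 2.4 m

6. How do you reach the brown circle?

turn right 16°, forward 3.7 m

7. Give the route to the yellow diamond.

turn right 65°, forward 6.9 m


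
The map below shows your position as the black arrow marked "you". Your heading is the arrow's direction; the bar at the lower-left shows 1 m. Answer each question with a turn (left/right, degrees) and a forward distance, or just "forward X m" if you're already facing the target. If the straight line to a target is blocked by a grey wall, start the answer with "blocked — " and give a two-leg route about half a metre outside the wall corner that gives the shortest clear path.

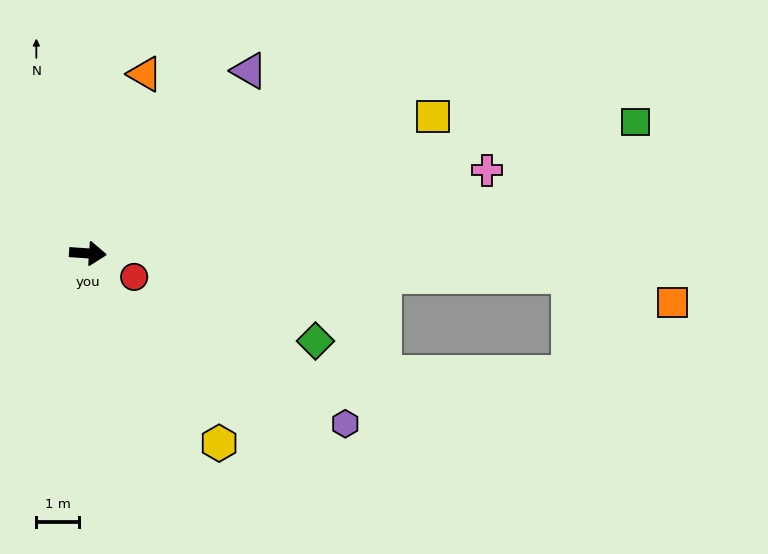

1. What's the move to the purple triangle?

turn left 53°, forward 5.7 m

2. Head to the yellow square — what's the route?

turn left 26°, forward 8.7 m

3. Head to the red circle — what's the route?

turn right 23°, forward 1.2 m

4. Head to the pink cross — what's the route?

turn left 16°, forward 9.5 m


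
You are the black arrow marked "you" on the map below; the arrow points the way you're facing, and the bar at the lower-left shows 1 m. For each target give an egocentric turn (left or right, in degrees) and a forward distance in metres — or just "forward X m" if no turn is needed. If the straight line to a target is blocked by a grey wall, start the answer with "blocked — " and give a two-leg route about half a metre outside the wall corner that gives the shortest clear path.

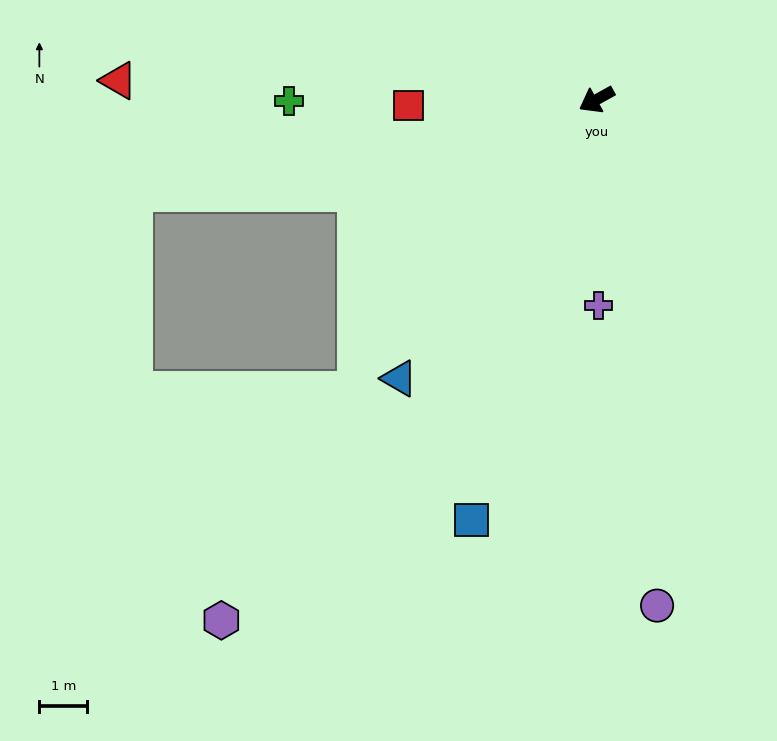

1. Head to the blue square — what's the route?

turn left 44°, forward 9.1 m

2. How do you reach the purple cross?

turn left 61°, forward 4.3 m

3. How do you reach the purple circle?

turn left 68°, forward 10.6 m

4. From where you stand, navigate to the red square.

turn right 27°, forward 3.9 m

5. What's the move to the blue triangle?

turn left 26°, forward 7.1 m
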